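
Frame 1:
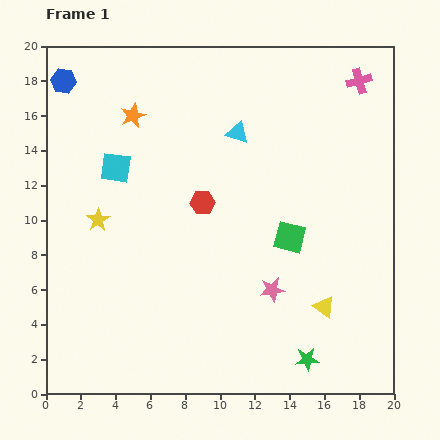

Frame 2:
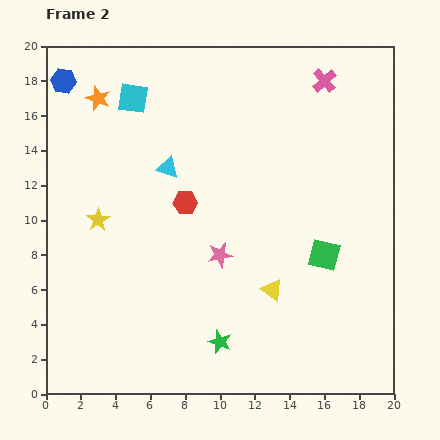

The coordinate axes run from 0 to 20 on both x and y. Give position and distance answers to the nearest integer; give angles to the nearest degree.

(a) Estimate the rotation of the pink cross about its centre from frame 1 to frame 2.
25° counter-clockwise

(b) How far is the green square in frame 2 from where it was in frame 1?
2

The green square moved from (14, 9) to (16, 8), a distance of √(2² + 1²) ≈ 2.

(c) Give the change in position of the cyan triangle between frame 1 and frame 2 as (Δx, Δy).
(-4, -2)

The cyan triangle was at (11, 15) in frame 1 and (7, 13) in frame 2.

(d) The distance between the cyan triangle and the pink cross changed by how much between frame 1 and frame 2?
+2

Distance in frame 1: 8. Distance in frame 2: 10.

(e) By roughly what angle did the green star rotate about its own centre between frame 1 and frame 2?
25° clockwise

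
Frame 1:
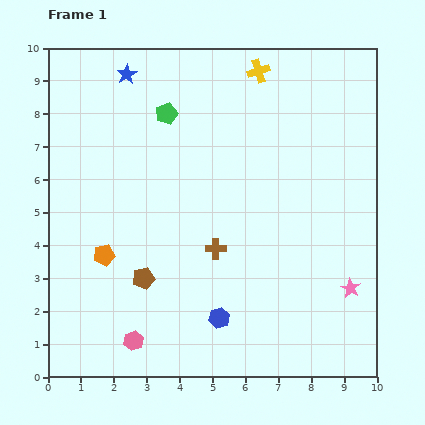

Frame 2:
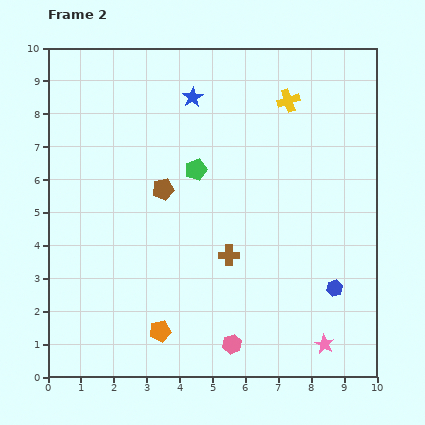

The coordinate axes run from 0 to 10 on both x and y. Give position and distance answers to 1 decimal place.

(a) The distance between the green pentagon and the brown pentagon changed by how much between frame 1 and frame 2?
-3.8

Distance in frame 1: 5.0. Distance in frame 2: 1.2.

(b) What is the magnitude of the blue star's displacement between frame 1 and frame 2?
2.1

The blue star moved from (2.4, 9.2) to (4.4, 8.5), a distance of √(2.0² + 0.7²) ≈ 2.1.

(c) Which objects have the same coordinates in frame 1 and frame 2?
none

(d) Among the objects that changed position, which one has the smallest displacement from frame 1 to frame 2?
the brown cross

(moved 0.4)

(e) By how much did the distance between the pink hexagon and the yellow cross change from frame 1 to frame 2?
-1.4

Distance in frame 1: 9.0. Distance in frame 2: 7.6.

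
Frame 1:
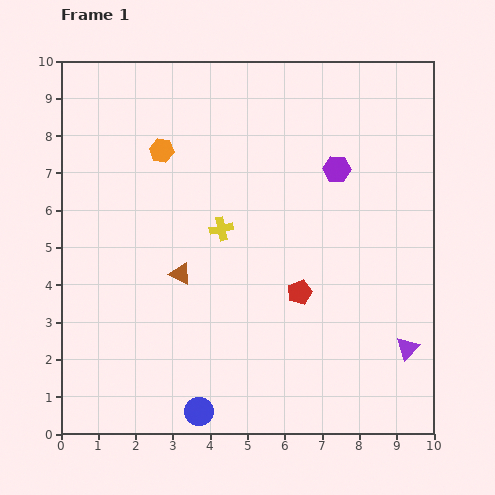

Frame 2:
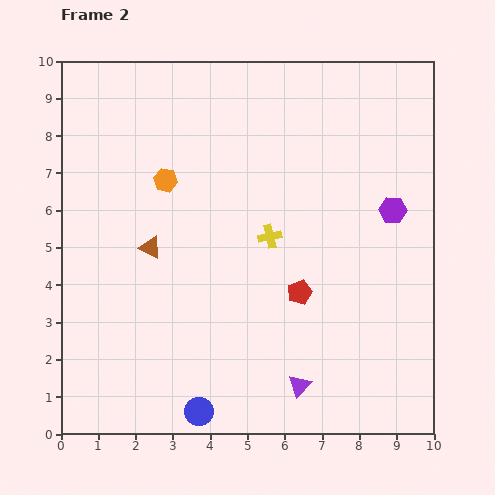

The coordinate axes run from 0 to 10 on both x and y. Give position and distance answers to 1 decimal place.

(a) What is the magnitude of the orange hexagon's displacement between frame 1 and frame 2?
0.8

The orange hexagon moved from (2.7, 7.6) to (2.8, 6.8), a distance of √(0.1² + 0.8²) ≈ 0.8.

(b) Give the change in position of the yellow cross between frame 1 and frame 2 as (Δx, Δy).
(1.3, -0.2)

The yellow cross was at (4.3, 5.5) in frame 1 and (5.6, 5.3) in frame 2.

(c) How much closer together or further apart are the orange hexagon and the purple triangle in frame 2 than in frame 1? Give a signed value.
-1.9

Distance in frame 1: 8.5. Distance in frame 2: 6.6.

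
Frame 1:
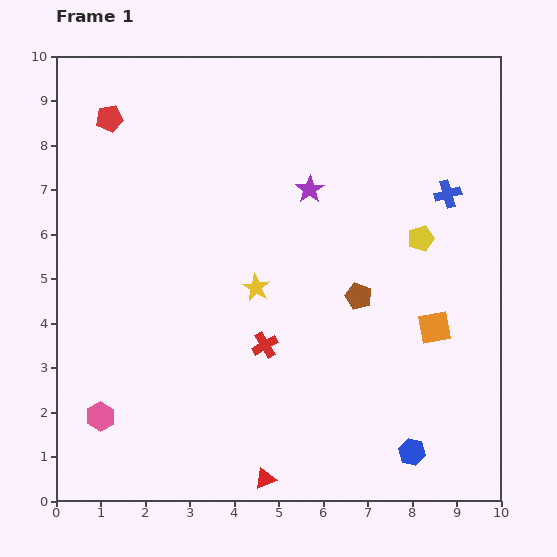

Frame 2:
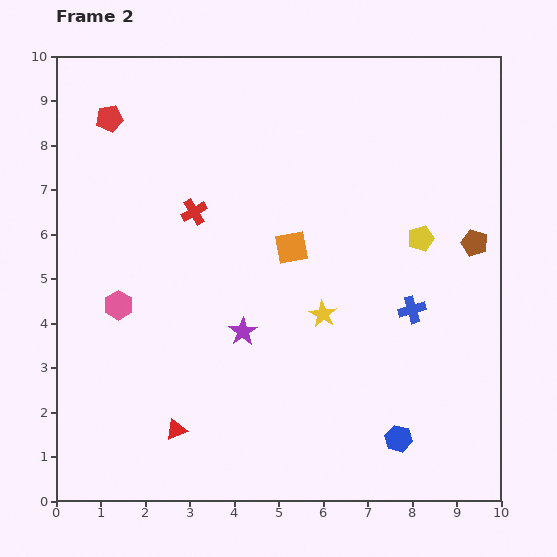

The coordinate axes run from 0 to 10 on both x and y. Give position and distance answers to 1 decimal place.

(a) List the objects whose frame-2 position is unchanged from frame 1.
the red pentagon, the yellow pentagon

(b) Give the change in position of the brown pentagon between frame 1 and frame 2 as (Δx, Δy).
(2.6, 1.2)

The brown pentagon was at (6.8, 4.6) in frame 1 and (9.4, 5.8) in frame 2.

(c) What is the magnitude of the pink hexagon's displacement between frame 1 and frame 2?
2.5

The pink hexagon moved from (1.0, 1.9) to (1.4, 4.4), a distance of √(0.4² + 2.5²) ≈ 2.5.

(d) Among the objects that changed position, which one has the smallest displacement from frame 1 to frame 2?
the blue hexagon

(moved 0.4)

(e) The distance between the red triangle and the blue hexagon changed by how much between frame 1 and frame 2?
+1.6

Distance in frame 1: 3.4. Distance in frame 2: 5.0.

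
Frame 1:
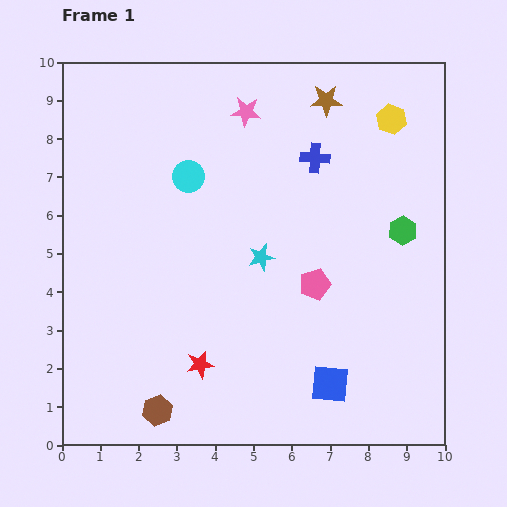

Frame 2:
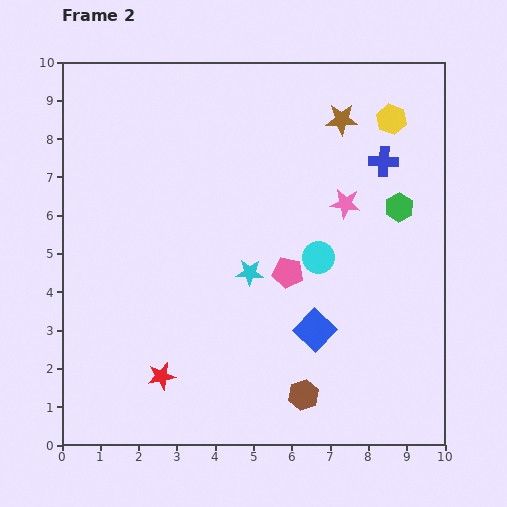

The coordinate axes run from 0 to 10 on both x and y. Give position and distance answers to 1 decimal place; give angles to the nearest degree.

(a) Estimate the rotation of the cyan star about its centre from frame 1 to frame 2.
17° clockwise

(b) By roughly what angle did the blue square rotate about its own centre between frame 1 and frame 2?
38° clockwise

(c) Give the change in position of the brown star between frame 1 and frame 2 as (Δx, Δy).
(0.4, -0.5)

The brown star was at (6.9, 9.0) in frame 1 and (7.3, 8.5) in frame 2.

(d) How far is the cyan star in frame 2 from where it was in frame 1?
0.5

The cyan star moved from (5.2, 4.9) to (4.9, 4.5), a distance of √(0.3² + 0.4²) ≈ 0.5.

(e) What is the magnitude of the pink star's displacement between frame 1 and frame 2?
3.5

The pink star moved from (4.8, 8.7) to (7.4, 6.3), a distance of √(2.6² + 2.4²) ≈ 3.5.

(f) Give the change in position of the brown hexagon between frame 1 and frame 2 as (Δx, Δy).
(3.8, 0.4)

The brown hexagon was at (2.5, 0.9) in frame 1 and (6.3, 1.3) in frame 2.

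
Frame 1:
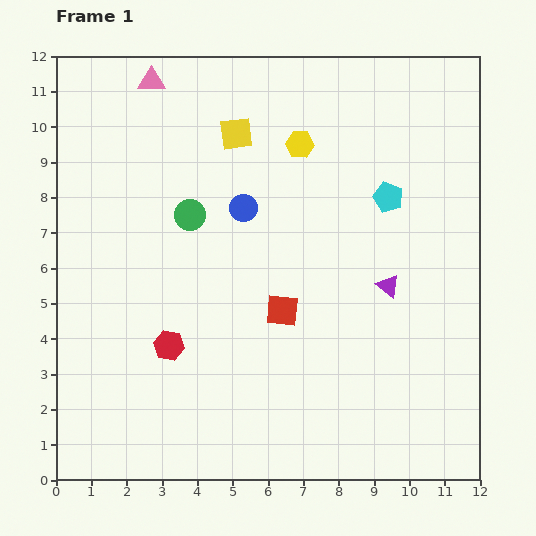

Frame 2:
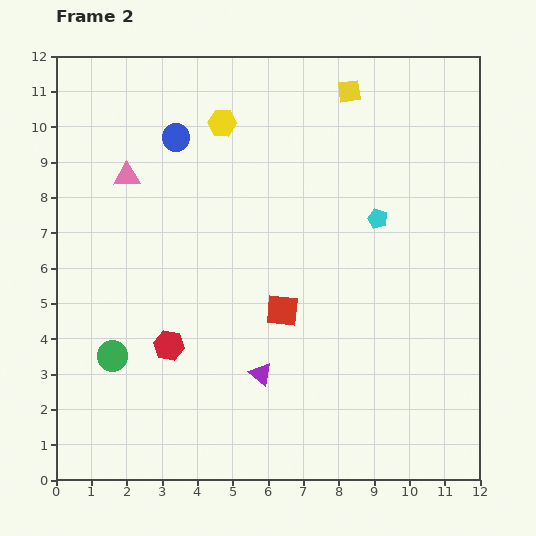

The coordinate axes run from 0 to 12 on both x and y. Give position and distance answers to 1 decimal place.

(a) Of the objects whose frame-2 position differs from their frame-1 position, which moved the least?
the cyan pentagon

(moved 0.7)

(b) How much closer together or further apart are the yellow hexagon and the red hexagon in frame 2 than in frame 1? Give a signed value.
-0.3

Distance in frame 1: 6.8. Distance in frame 2: 6.5.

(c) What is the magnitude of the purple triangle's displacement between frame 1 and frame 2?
4.4

The purple triangle moved from (9.4, 5.5) to (5.8, 3.0), a distance of √(3.6² + 2.5²) ≈ 4.4.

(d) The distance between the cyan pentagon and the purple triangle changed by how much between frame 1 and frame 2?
+3.0

Distance in frame 1: 2.5. Distance in frame 2: 5.5.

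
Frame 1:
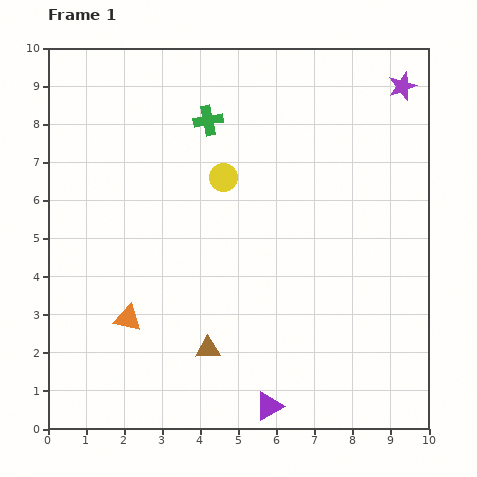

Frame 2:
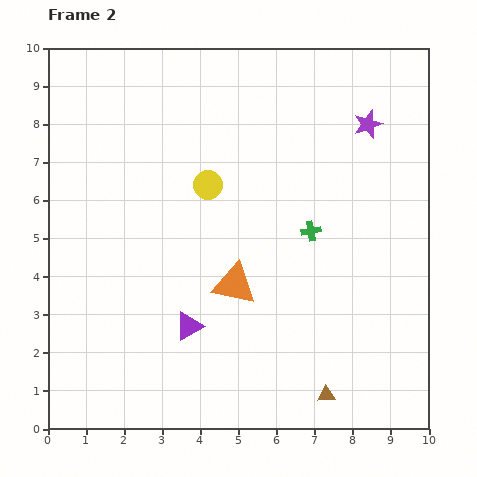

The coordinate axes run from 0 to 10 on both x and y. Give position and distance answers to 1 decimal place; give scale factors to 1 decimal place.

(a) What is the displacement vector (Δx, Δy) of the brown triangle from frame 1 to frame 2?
(3.1, -1.2)

The brown triangle was at (4.2, 2.1) in frame 1 and (7.3, 0.9) in frame 2.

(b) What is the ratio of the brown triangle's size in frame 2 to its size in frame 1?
0.7×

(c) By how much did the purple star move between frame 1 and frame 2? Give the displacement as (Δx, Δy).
(-0.9, -1.0)

The purple star was at (9.3, 9.0) in frame 1 and (8.4, 8.0) in frame 2.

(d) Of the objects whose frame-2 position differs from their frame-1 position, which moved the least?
the yellow circle

(moved 0.4)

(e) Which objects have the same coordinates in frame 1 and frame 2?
none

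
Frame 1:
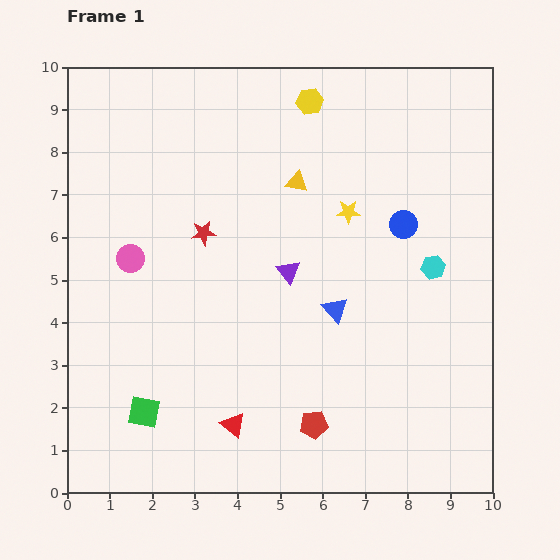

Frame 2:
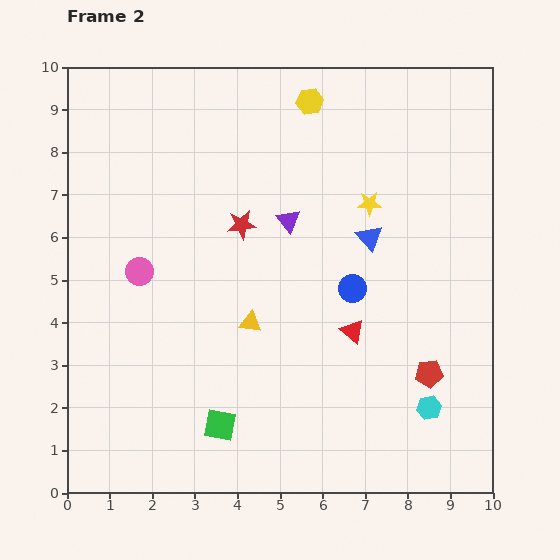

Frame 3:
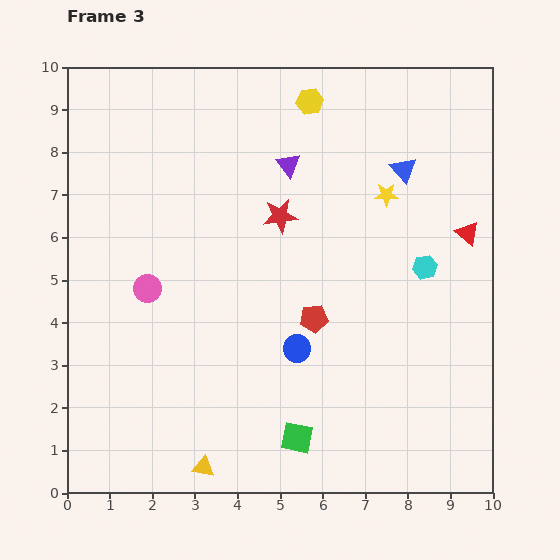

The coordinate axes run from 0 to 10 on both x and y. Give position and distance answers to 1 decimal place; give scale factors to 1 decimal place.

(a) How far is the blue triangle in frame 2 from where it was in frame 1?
1.9

The blue triangle moved from (6.3, 4.3) to (7.1, 6.0), a distance of √(0.8² + 1.7²) ≈ 1.9.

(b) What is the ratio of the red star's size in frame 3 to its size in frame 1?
1.4×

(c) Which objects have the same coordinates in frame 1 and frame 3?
the yellow hexagon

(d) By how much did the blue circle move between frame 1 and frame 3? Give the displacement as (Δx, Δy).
(-2.5, -2.9)

The blue circle was at (7.9, 6.3) in frame 1 and (5.4, 3.4) in frame 3.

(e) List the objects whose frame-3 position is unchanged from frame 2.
the yellow hexagon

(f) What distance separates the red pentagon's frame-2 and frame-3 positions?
3.0

The red pentagon moved from (8.5, 2.8) to (5.8, 4.1), a distance of √(2.7² + 1.3²) ≈ 3.0.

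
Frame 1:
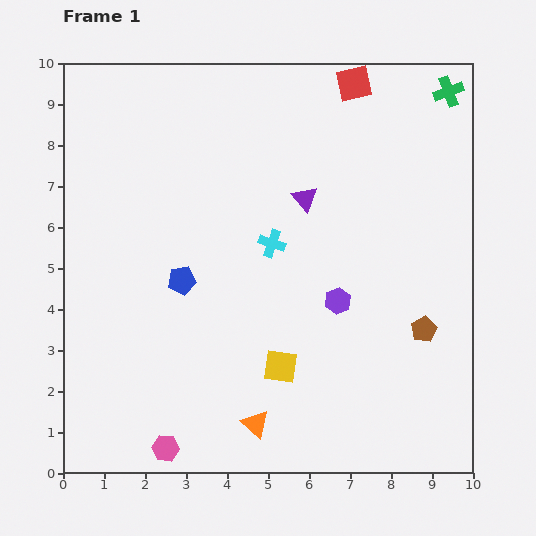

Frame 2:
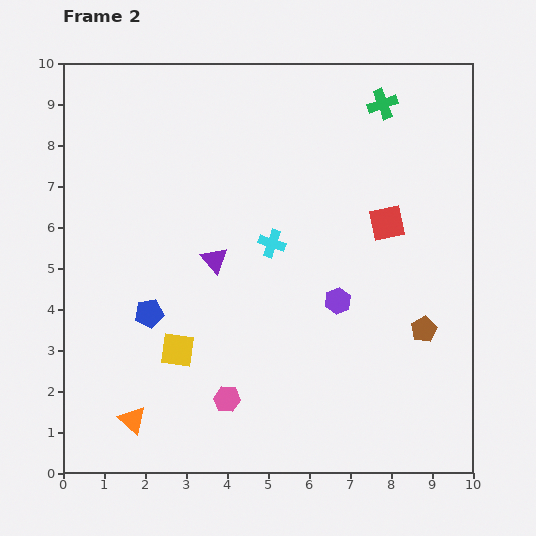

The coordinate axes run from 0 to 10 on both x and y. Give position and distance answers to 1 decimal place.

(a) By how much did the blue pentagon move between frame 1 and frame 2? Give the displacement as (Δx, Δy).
(-0.8, -0.8)

The blue pentagon was at (2.9, 4.7) in frame 1 and (2.1, 3.9) in frame 2.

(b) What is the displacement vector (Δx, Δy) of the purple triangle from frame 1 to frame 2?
(-2.2, -1.5)

The purple triangle was at (5.9, 6.7) in frame 1 and (3.7, 5.2) in frame 2.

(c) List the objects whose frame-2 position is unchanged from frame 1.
the purple hexagon, the brown pentagon, the cyan cross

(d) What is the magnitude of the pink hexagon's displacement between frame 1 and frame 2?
1.9

The pink hexagon moved from (2.5, 0.6) to (4.0, 1.8), a distance of √(1.5² + 1.2²) ≈ 1.9.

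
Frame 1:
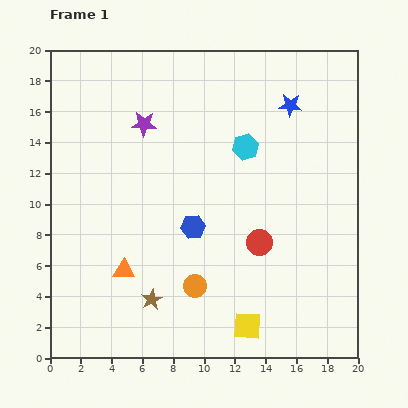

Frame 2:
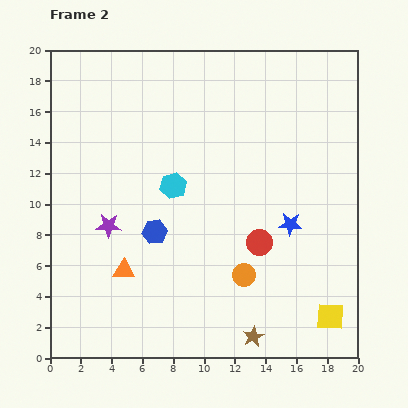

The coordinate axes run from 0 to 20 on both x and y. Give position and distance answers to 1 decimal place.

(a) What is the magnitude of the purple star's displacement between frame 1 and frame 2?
7.0

The purple star moved from (6.1, 15.2) to (3.8, 8.6), a distance of √(2.3² + 6.6²) ≈ 7.0.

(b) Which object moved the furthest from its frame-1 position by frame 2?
the blue star

(moved 7.7; next 7.0)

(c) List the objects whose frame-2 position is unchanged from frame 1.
the red circle, the orange triangle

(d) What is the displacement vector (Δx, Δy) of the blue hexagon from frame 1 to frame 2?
(-2.5, -0.3)

The blue hexagon was at (9.3, 8.5) in frame 1 and (6.8, 8.2) in frame 2.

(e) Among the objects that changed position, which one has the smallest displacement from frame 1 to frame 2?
the blue hexagon

(moved 2.5)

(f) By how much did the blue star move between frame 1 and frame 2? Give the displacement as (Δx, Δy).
(0.0, -7.7)

The blue star was at (15.6, 16.4) in frame 1 and (15.6, 8.7) in frame 2.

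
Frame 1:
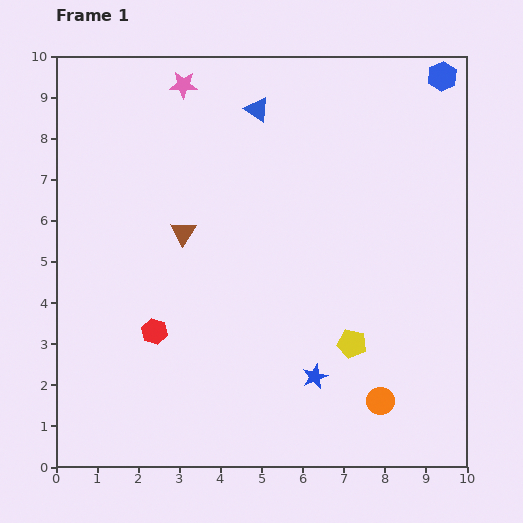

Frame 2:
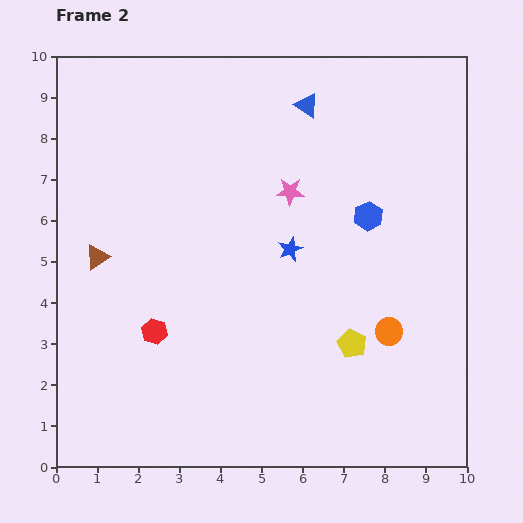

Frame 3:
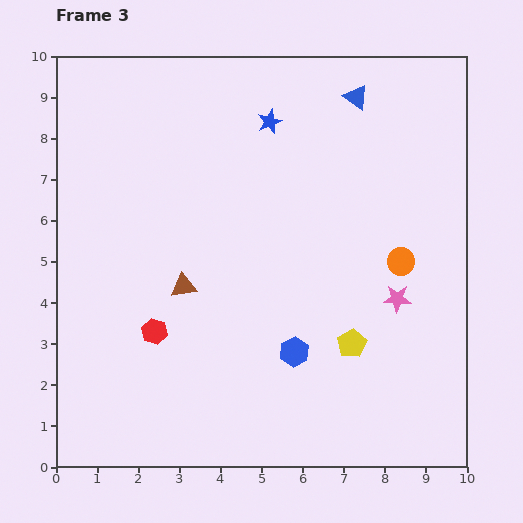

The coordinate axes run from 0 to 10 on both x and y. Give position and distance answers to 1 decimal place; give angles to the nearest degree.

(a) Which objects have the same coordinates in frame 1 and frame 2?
the red hexagon, the yellow pentagon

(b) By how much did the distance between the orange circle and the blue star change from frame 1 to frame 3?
+3.0

Distance in frame 1: 1.7. Distance in frame 3: 4.7.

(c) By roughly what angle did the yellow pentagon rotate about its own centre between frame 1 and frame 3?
30° clockwise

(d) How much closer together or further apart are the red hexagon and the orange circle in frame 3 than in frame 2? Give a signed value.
+0.5

Distance in frame 2: 5.7. Distance in frame 3: 6.2.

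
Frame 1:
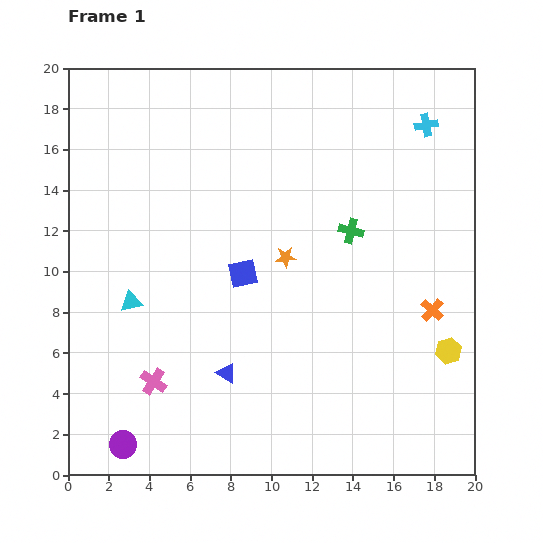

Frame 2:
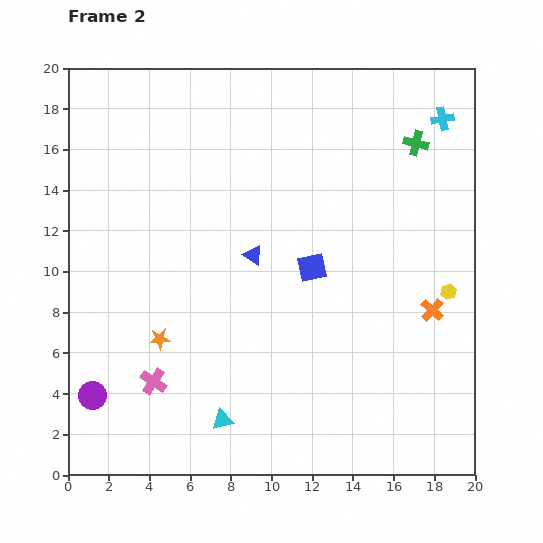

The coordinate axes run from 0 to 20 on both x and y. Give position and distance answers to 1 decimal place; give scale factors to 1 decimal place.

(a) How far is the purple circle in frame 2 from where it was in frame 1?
2.8

The purple circle moved from (2.7, 1.5) to (1.2, 3.9), a distance of √(1.5² + 2.4²) ≈ 2.8.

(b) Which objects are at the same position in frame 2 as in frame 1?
the orange cross, the pink cross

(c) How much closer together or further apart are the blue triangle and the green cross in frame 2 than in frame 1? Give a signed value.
+0.4

Distance in frame 1: 9.3. Distance in frame 2: 9.7.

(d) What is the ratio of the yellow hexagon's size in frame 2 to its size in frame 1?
0.6×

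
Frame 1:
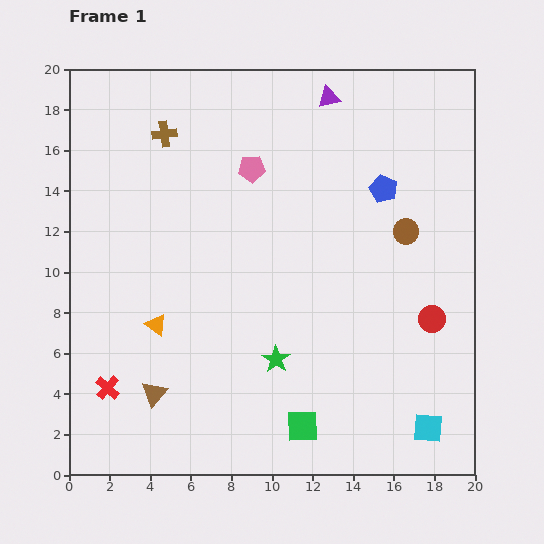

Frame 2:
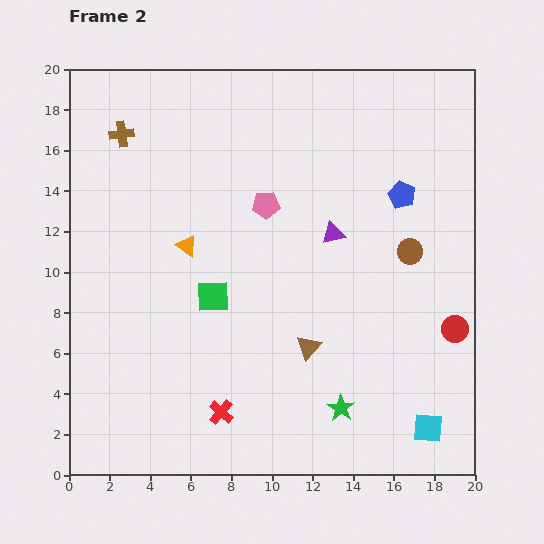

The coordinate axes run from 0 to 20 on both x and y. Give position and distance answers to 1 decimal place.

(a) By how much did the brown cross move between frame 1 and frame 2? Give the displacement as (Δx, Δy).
(-2.1, 0.0)

The brown cross was at (4.7, 16.8) in frame 1 and (2.6, 16.8) in frame 2.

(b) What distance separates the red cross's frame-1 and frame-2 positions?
5.7

The red cross moved from (1.9, 4.3) to (7.5, 3.1), a distance of √(5.6² + 1.2²) ≈ 5.7.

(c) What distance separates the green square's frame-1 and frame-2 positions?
7.8

The green square moved from (11.5, 2.4) to (7.1, 8.8), a distance of √(4.4² + 6.4²) ≈ 7.8.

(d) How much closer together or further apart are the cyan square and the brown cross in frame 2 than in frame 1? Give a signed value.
+1.4

Distance in frame 1: 19.5. Distance in frame 2: 20.9.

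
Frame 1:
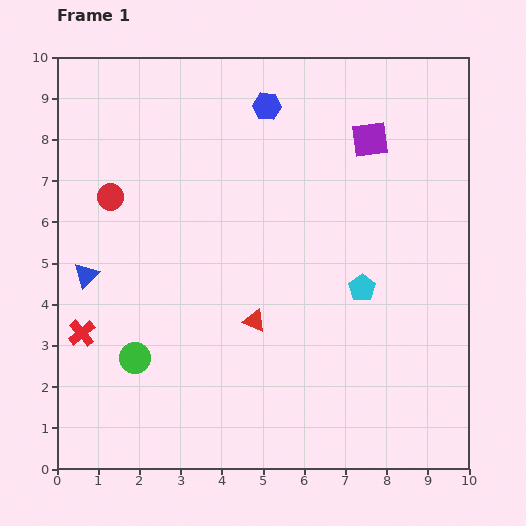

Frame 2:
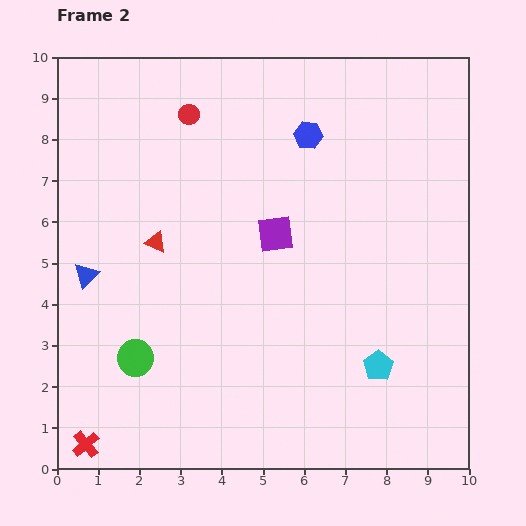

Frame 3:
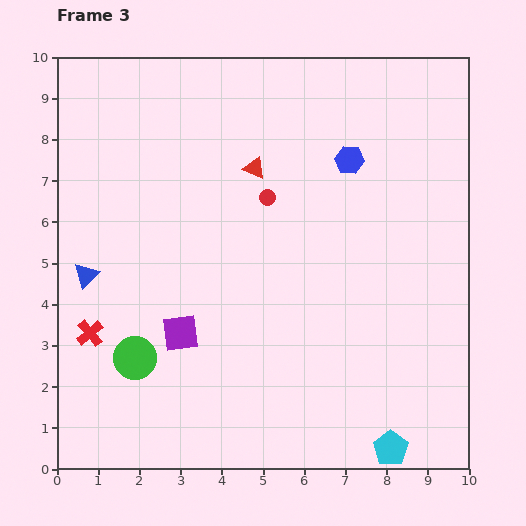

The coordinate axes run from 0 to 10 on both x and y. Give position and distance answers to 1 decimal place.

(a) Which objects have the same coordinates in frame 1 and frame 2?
the green circle, the blue triangle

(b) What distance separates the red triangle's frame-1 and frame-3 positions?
3.7

The red triangle moved from (4.8, 3.6) to (4.8, 7.3), a distance of √(0.0² + 3.7²) ≈ 3.7.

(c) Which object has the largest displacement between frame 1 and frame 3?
the purple square

(moved 6.6; next 4.0)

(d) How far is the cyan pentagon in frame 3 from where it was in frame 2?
2.0

The cyan pentagon moved from (7.8, 2.5) to (8.1, 0.5), a distance of √(0.3² + 2.0²) ≈ 2.0.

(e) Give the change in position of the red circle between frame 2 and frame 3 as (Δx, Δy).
(1.9, -2.0)

The red circle was at (3.2, 8.6) in frame 2 and (5.1, 6.6) in frame 3.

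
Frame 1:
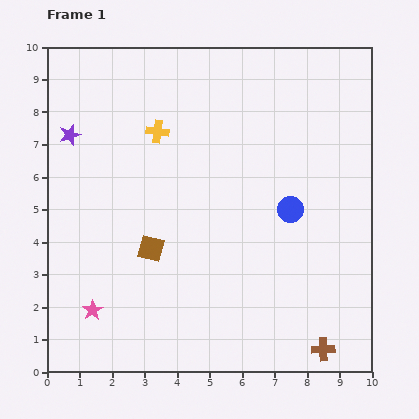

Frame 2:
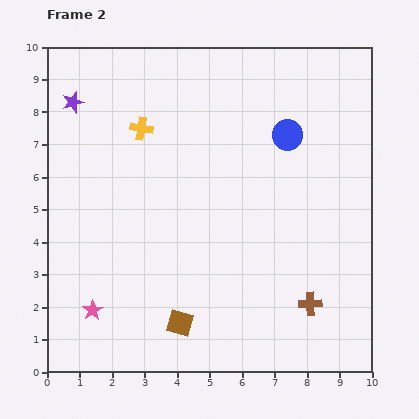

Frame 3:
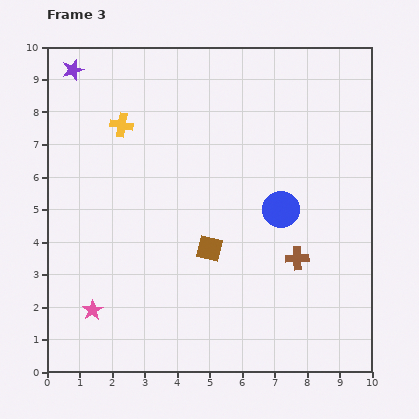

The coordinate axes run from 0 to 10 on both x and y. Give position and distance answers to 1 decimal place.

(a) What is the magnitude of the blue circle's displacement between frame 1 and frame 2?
2.3

The blue circle moved from (7.5, 5.0) to (7.4, 7.3), a distance of √(0.1² + 2.3²) ≈ 2.3.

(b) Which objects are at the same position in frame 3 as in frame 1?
the pink star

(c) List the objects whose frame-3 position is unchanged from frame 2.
the pink star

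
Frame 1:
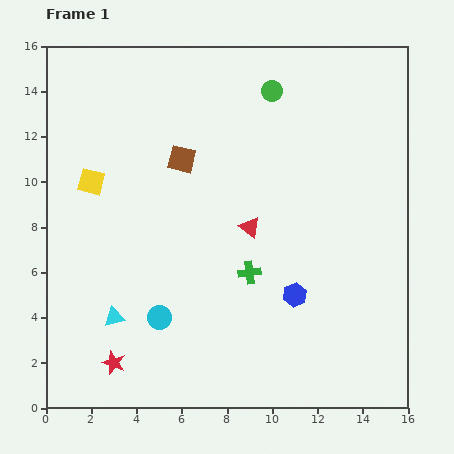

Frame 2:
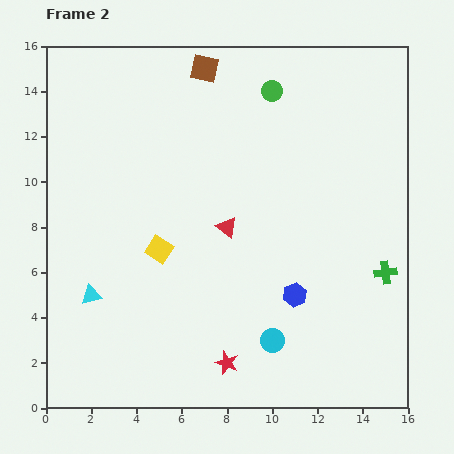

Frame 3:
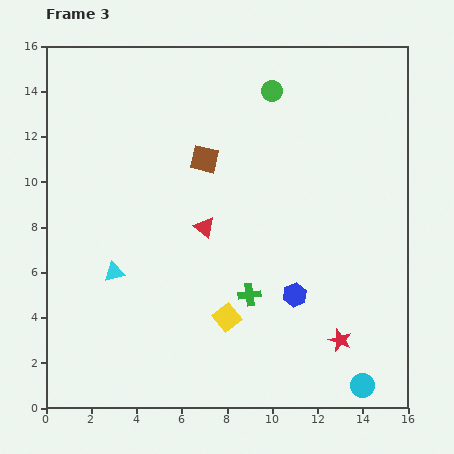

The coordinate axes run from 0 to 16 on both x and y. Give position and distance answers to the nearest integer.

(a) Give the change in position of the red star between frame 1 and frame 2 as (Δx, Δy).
(5, 0)

The red star was at (3, 2) in frame 1 and (8, 2) in frame 2.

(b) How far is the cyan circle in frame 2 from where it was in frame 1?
5

The cyan circle moved from (5, 4) to (10, 3), a distance of √(5² + 1²) ≈ 5.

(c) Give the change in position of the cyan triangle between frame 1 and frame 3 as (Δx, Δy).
(0, 2)

The cyan triangle was at (3, 4) in frame 1 and (3, 6) in frame 3.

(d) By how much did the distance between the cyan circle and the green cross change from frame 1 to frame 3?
+2

Distance in frame 1: 4. Distance in frame 3: 6.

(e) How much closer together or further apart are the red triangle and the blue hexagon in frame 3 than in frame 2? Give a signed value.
+1

Distance in frame 2: 4. Distance in frame 3: 5.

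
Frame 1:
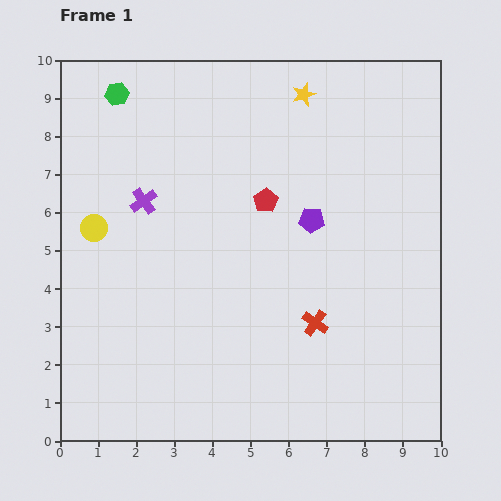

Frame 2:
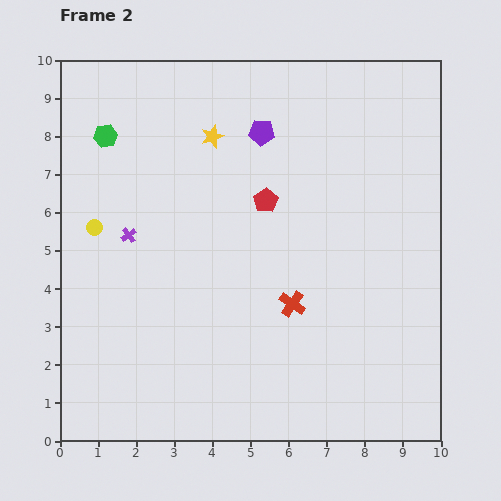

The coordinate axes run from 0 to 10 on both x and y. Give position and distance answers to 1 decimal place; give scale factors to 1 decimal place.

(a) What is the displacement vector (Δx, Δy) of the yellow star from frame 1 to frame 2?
(-2.4, -1.1)

The yellow star was at (6.4, 9.1) in frame 1 and (4.0, 8.0) in frame 2.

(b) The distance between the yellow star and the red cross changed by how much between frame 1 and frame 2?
-1.1

Distance in frame 1: 6.0. Distance in frame 2: 4.9.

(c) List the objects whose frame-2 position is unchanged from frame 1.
the red pentagon, the yellow circle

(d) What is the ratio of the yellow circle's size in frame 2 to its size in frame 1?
0.6×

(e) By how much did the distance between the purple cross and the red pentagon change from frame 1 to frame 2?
+0.5

Distance in frame 1: 3.2. Distance in frame 2: 3.7.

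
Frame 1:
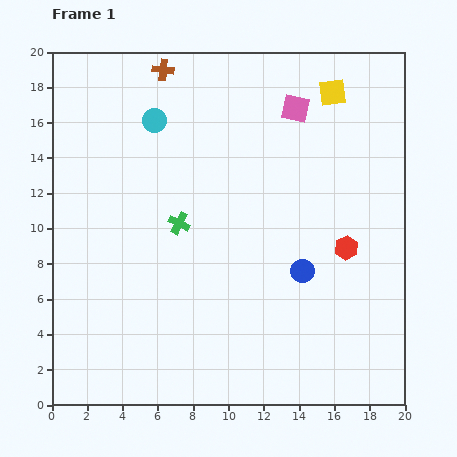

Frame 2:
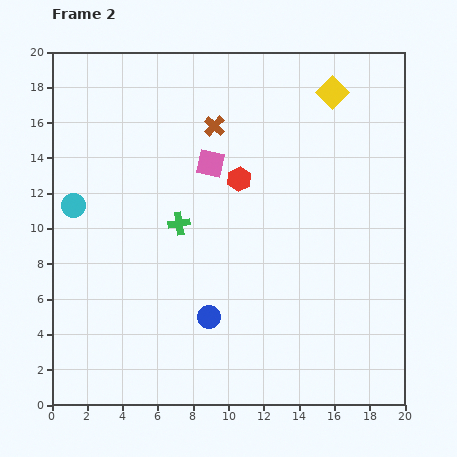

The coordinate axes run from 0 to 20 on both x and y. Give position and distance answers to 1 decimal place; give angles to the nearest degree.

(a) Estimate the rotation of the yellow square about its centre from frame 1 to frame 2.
39° counter-clockwise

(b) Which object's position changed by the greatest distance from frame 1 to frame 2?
the red hexagon

(moved 7.2; next 6.6)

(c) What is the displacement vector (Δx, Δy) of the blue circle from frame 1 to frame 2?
(-5.3, -2.6)

The blue circle was at (14.2, 7.6) in frame 1 and (8.9, 5.0) in frame 2.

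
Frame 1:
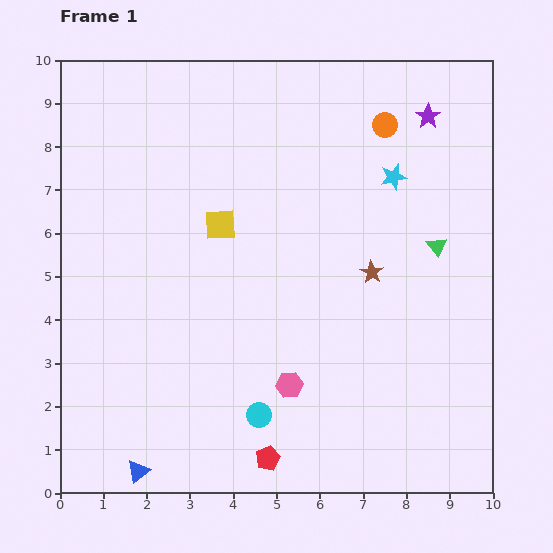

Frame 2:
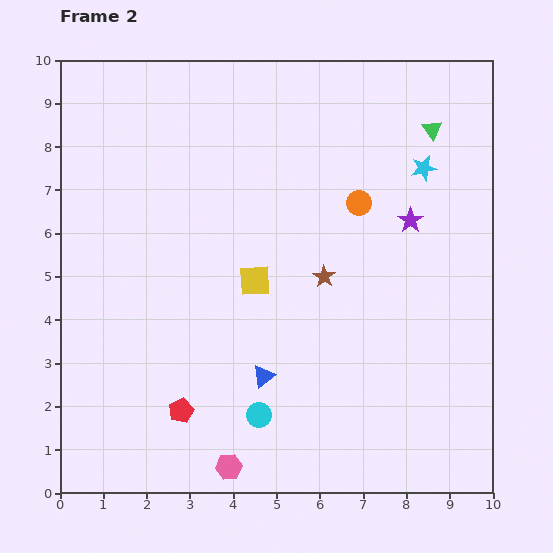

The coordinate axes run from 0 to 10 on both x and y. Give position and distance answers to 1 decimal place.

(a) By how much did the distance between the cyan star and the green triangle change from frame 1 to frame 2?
-1.0

Distance in frame 1: 1.9. Distance in frame 2: 0.9.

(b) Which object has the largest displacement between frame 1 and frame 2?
the blue triangle

(moved 3.6; next 2.7)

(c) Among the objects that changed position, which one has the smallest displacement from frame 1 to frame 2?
the cyan star

(moved 0.7)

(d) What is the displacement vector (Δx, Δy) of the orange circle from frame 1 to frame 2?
(-0.6, -1.8)

The orange circle was at (7.5, 8.5) in frame 1 and (6.9, 6.7) in frame 2.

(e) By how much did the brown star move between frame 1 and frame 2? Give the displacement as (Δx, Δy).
(-1.1, -0.1)

The brown star was at (7.2, 5.1) in frame 1 and (6.1, 5.0) in frame 2.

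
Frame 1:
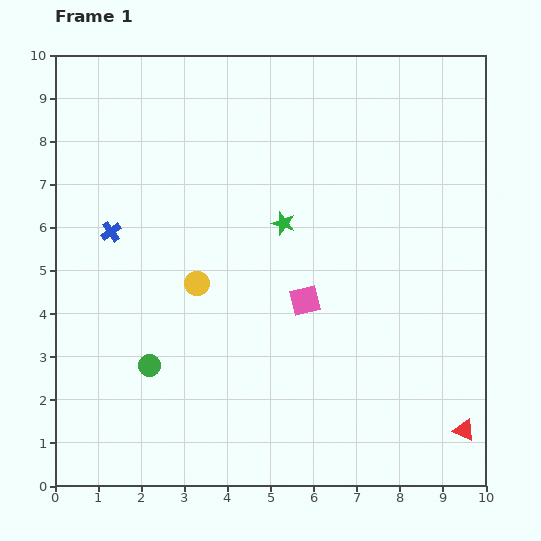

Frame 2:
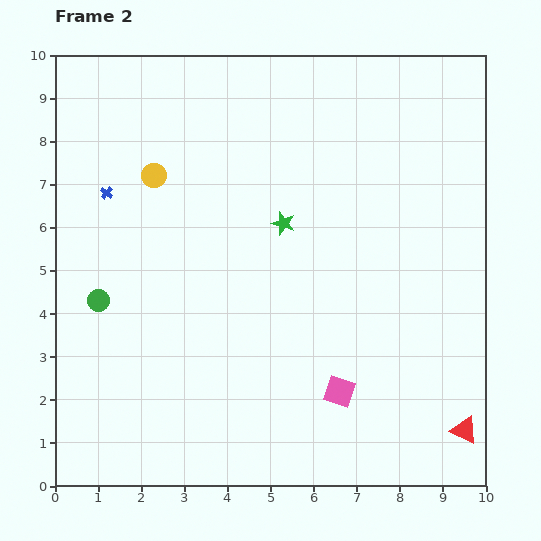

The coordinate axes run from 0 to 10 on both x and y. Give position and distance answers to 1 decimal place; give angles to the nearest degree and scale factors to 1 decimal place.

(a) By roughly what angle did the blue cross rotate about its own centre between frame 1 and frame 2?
15° counter-clockwise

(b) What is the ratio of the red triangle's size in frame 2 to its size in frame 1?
1.3×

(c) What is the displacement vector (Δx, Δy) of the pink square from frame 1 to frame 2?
(0.8, -2.1)

The pink square was at (5.8, 4.3) in frame 1 and (6.6, 2.2) in frame 2.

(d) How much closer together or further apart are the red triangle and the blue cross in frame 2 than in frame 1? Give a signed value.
+0.6

Distance in frame 1: 9.4. Distance in frame 2: 10.0.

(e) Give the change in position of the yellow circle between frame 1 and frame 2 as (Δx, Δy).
(-1.0, 2.5)

The yellow circle was at (3.3, 4.7) in frame 1 and (2.3, 7.2) in frame 2.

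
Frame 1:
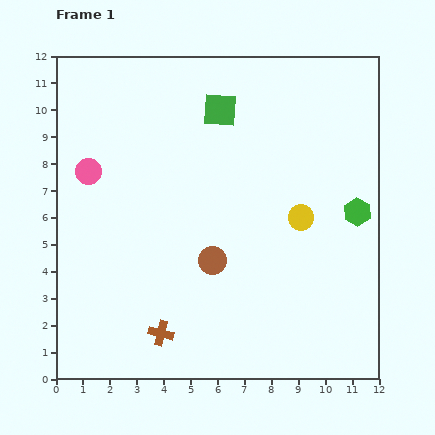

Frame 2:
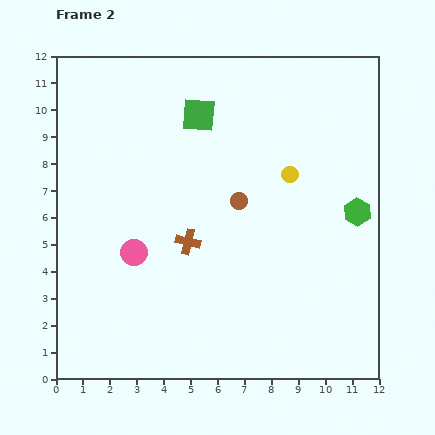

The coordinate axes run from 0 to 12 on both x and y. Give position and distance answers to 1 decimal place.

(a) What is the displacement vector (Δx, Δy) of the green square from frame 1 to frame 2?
(-0.8, -0.2)

The green square was at (6.1, 10.0) in frame 1 and (5.3, 9.8) in frame 2.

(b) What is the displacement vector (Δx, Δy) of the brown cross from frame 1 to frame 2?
(1.0, 3.4)

The brown cross was at (3.9, 1.7) in frame 1 and (4.9, 5.1) in frame 2.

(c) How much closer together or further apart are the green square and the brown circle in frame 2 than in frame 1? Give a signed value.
-2.1

Distance in frame 1: 5.6. Distance in frame 2: 3.5.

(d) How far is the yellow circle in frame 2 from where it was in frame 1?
1.6

The yellow circle moved from (9.1, 6.0) to (8.7, 7.6), a distance of √(0.4² + 1.6²) ≈ 1.6.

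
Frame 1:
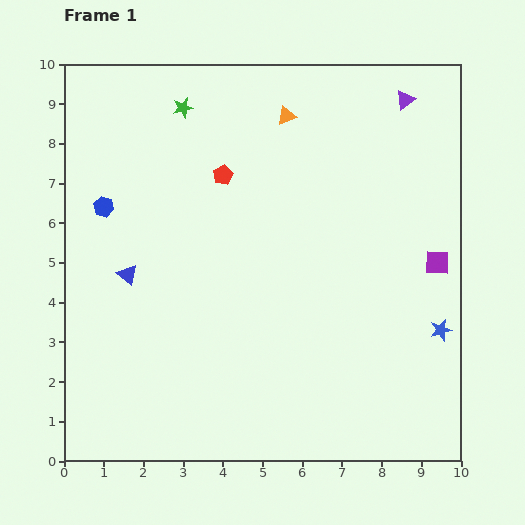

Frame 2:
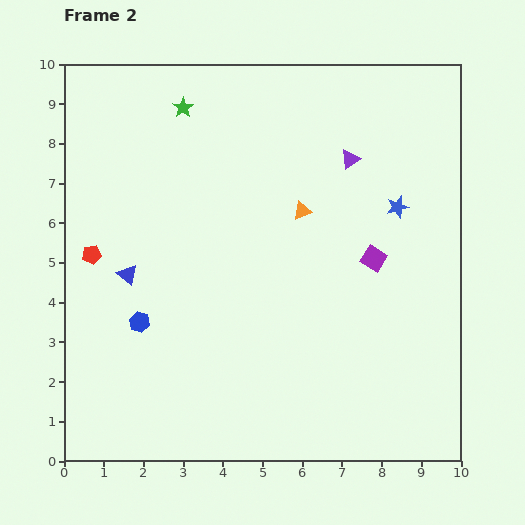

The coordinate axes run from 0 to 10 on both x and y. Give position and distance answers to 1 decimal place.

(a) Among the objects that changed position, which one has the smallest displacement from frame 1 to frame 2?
the purple square

(moved 1.6)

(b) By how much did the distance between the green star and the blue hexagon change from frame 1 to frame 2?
+2.3

Distance in frame 1: 3.2. Distance in frame 2: 5.5.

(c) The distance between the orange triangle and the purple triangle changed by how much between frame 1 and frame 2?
-1.2

Distance in frame 1: 3.0. Distance in frame 2: 1.8.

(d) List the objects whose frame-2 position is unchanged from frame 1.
the green star, the blue triangle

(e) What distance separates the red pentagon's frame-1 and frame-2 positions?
3.9

The red pentagon moved from (4.0, 7.2) to (0.7, 5.2), a distance of √(3.3² + 2.0²) ≈ 3.9.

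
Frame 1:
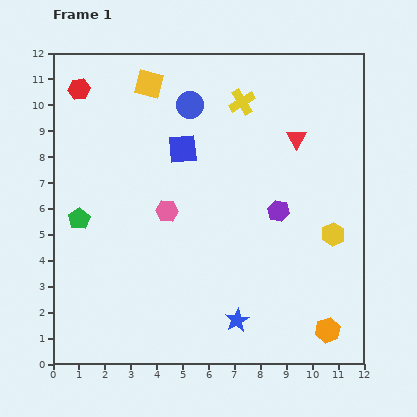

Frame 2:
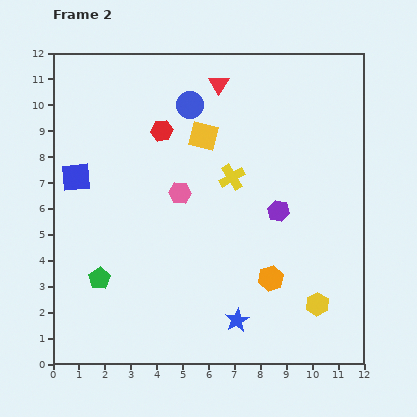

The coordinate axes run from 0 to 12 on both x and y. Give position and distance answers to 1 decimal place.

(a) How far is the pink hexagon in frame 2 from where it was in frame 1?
0.9

The pink hexagon moved from (4.4, 5.9) to (4.9, 6.6), a distance of √(0.5² + 0.7²) ≈ 0.9.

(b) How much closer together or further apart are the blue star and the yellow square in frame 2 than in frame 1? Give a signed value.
-2.5

Distance in frame 1: 9.7. Distance in frame 2: 7.2.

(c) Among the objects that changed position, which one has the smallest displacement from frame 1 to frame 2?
the pink hexagon

(moved 0.9)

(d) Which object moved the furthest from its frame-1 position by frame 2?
the blue square

(moved 4.2; next 3.7)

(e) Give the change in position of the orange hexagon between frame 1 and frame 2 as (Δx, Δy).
(-2.2, 2.0)

The orange hexagon was at (10.6, 1.3) in frame 1 and (8.4, 3.3) in frame 2.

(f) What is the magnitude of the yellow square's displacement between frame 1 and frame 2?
2.9

The yellow square moved from (3.7, 10.8) to (5.8, 8.8), a distance of √(2.1² + 2.0²) ≈ 2.9.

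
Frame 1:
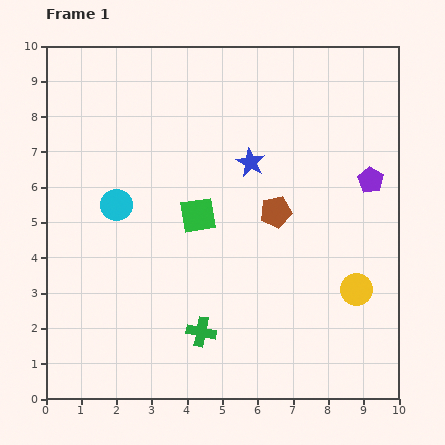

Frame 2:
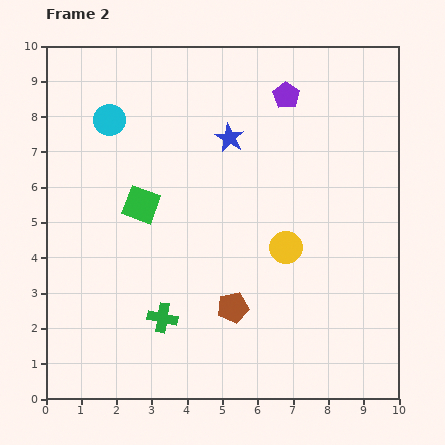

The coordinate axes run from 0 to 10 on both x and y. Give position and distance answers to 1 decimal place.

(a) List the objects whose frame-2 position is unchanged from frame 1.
none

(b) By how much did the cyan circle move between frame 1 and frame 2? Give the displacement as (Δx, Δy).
(-0.2, 2.4)

The cyan circle was at (2.0, 5.5) in frame 1 and (1.8, 7.9) in frame 2.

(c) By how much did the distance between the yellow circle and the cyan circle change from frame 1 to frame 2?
-1.0

Distance in frame 1: 7.2. Distance in frame 2: 6.2.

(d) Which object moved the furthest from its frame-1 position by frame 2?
the purple pentagon

(moved 3.4; next 3.0)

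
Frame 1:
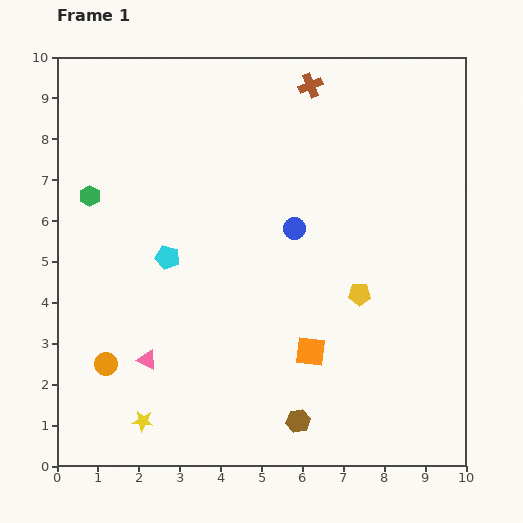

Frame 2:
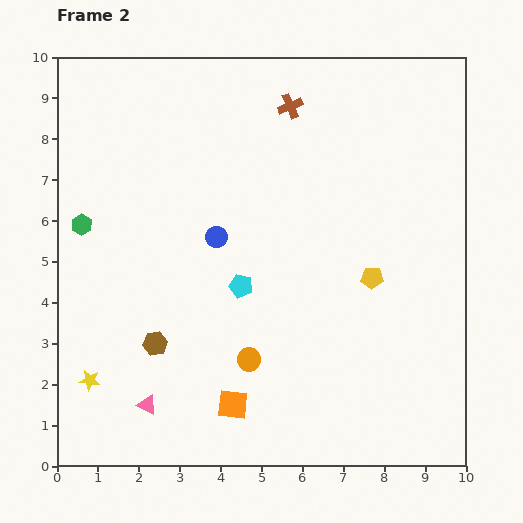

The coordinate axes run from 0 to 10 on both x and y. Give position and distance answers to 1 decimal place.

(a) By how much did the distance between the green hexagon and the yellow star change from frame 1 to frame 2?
-1.9

Distance in frame 1: 5.7. Distance in frame 2: 3.8.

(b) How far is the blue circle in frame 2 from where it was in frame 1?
1.9

The blue circle moved from (5.8, 5.8) to (3.9, 5.6), a distance of √(1.9² + 0.2²) ≈ 1.9.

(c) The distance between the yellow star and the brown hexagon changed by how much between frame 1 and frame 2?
-2.0

Distance in frame 1: 3.8. Distance in frame 2: 1.8.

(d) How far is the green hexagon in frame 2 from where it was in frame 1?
0.7

The green hexagon moved from (0.8, 6.6) to (0.6, 5.9), a distance of √(0.2² + 0.7²) ≈ 0.7.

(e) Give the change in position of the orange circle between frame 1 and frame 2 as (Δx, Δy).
(3.5, 0.1)

The orange circle was at (1.2, 2.5) in frame 1 and (4.7, 2.6) in frame 2.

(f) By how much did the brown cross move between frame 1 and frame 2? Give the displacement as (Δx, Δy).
(-0.5, -0.5)

The brown cross was at (6.2, 9.3) in frame 1 and (5.7, 8.8) in frame 2.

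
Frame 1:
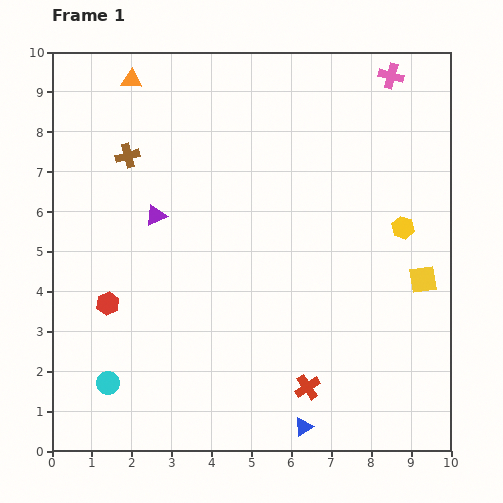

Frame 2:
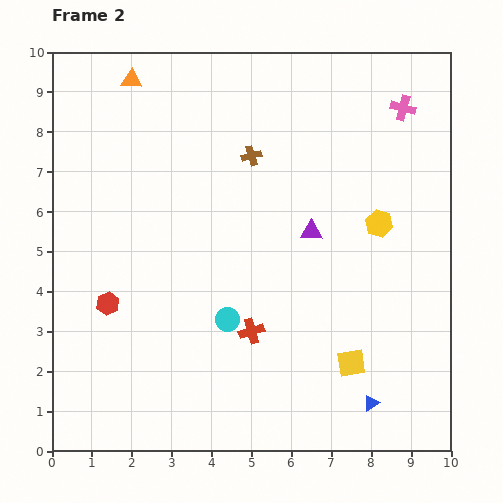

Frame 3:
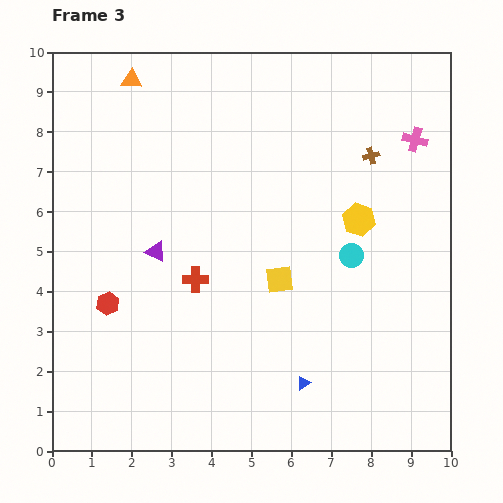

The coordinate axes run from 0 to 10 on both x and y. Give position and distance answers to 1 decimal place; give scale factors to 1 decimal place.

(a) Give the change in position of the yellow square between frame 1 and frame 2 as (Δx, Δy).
(-1.8, -2.1)

The yellow square was at (9.3, 4.3) in frame 1 and (7.5, 2.2) in frame 2.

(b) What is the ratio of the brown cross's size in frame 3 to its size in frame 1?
0.7×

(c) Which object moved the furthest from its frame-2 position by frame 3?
the purple triangle

(moved 3.9; next 3.5)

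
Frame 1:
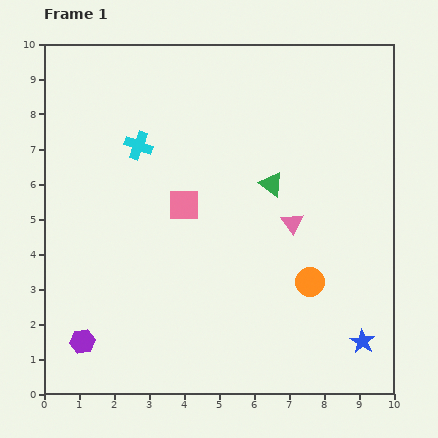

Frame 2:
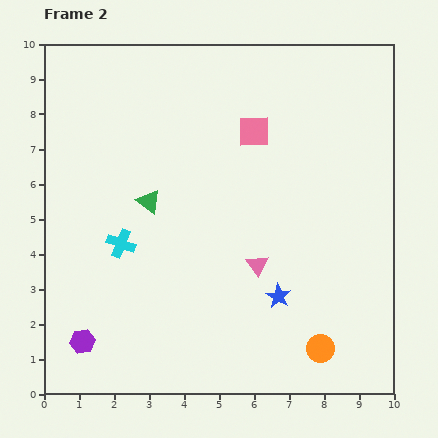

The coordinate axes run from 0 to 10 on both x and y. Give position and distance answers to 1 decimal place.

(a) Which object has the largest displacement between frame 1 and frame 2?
the green triangle

(moved 3.5; next 2.9)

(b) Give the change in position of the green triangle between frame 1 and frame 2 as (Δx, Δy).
(-3.5, -0.5)

The green triangle was at (6.5, 6.0) in frame 1 and (3.0, 5.5) in frame 2.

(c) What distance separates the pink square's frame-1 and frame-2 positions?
2.9

The pink square moved from (4.0, 5.4) to (6.0, 7.5), a distance of √(2.0² + 2.1²) ≈ 2.9.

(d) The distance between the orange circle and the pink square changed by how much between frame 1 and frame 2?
+2.3

Distance in frame 1: 4.2. Distance in frame 2: 6.5.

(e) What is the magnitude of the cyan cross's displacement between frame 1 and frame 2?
2.8

The cyan cross moved from (2.7, 7.1) to (2.2, 4.3), a distance of √(0.5² + 2.8²) ≈ 2.8.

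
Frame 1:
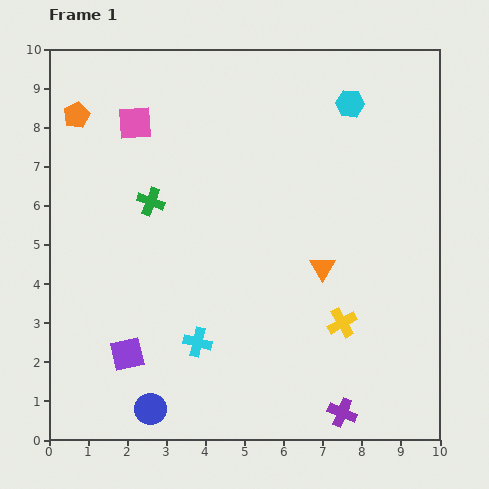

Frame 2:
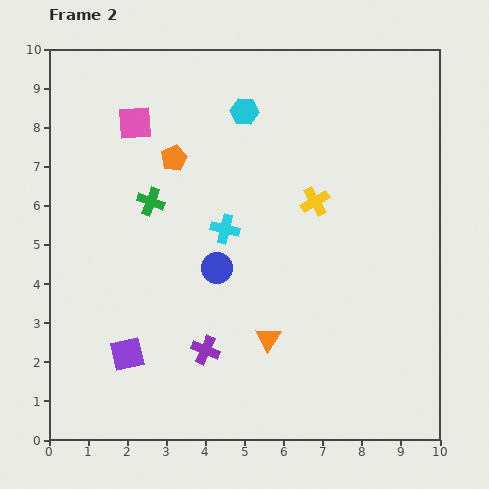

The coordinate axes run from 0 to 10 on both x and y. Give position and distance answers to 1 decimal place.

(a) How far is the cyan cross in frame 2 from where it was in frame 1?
3.0

The cyan cross moved from (3.8, 2.5) to (4.5, 5.4), a distance of √(0.7² + 2.9²) ≈ 3.0.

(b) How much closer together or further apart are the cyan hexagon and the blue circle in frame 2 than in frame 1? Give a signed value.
-5.2

Distance in frame 1: 9.3. Distance in frame 2: 4.1.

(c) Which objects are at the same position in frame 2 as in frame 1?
the purple square, the green cross, the pink square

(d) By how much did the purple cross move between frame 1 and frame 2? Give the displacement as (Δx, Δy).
(-3.5, 1.6)

The purple cross was at (7.5, 0.7) in frame 1 and (4.0, 2.3) in frame 2.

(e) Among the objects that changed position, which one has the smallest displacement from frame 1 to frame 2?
the orange triangle

(moved 2.3)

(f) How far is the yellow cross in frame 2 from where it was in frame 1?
3.2

The yellow cross moved from (7.5, 3.0) to (6.8, 6.1), a distance of √(0.7² + 3.1²) ≈ 3.2.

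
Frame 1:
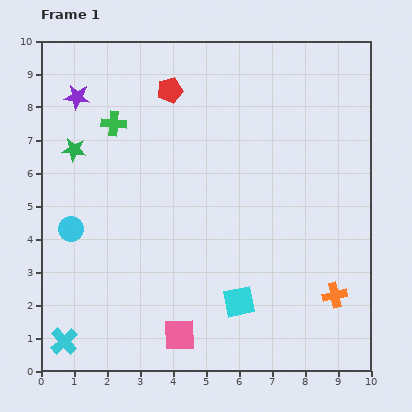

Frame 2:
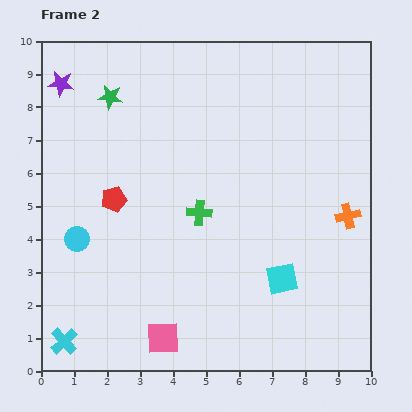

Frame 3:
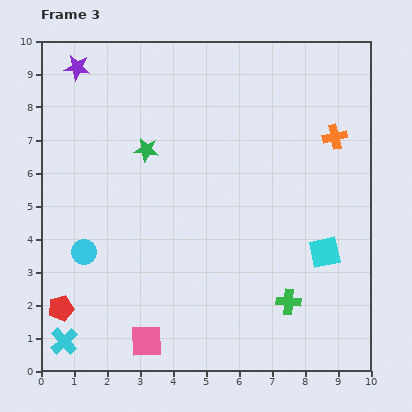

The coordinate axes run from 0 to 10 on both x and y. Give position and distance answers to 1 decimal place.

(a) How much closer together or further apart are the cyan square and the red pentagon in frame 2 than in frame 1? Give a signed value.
-1.1

Distance in frame 1: 6.7. Distance in frame 2: 5.6.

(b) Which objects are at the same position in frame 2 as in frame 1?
the cyan cross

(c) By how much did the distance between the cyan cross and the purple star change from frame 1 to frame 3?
+0.9

Distance in frame 1: 7.4. Distance in frame 3: 8.3.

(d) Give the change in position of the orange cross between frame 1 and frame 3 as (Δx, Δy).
(0.0, 4.8)

The orange cross was at (8.9, 2.3) in frame 1 and (8.9, 7.1) in frame 3.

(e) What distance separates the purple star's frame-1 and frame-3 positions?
0.9

The purple star moved from (1.1, 8.3) to (1.1, 9.2), a distance of √(0.0² + 0.9²) ≈ 0.9.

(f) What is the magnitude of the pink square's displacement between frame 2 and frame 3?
0.5

The pink square moved from (3.7, 1.0) to (3.2, 0.9), a distance of √(0.5² + 0.1²) ≈ 0.5.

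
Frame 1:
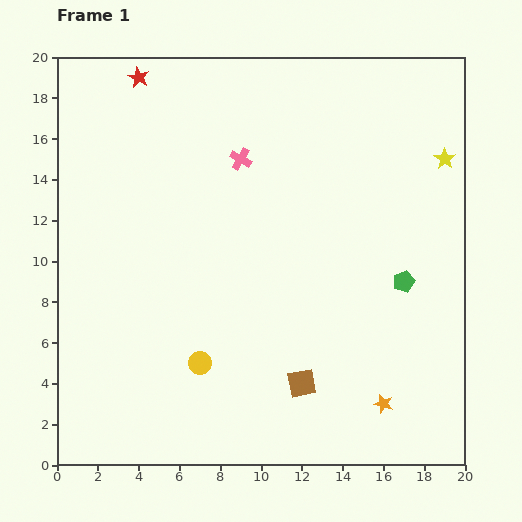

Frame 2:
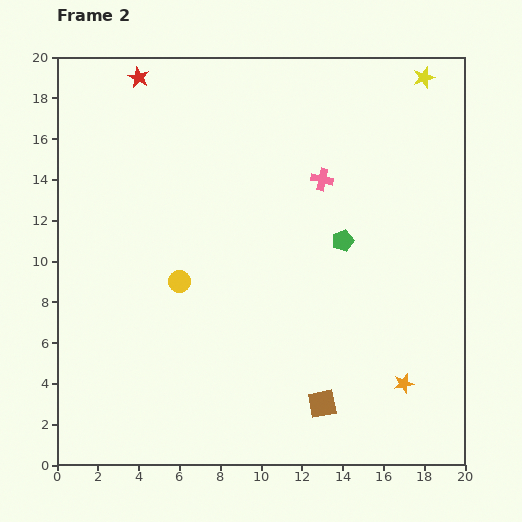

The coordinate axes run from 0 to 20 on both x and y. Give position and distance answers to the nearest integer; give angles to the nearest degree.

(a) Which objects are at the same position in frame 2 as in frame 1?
the red star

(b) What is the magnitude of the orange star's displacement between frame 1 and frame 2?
1

The orange star moved from (16, 3) to (17, 4), a distance of √(1² + 1²) ≈ 1.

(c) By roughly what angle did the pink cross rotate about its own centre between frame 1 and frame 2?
18° counter-clockwise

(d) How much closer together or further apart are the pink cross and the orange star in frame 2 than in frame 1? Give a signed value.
-3

Distance in frame 1: 14. Distance in frame 2: 11.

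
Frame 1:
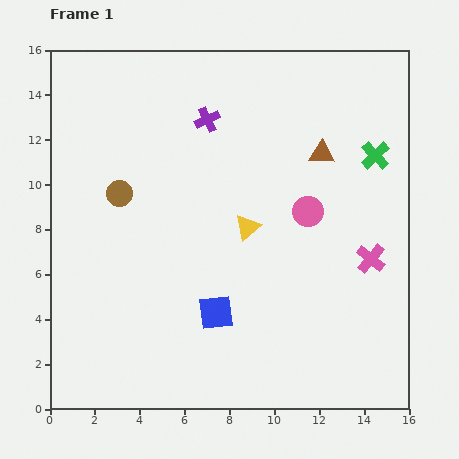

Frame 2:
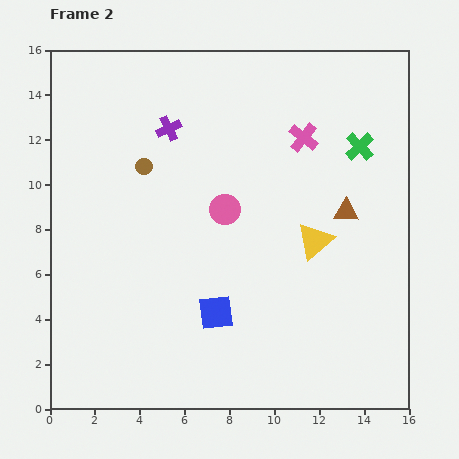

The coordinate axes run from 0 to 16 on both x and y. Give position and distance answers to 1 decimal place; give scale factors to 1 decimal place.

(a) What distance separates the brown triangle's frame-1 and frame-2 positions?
2.8

The brown triangle moved from (12.1, 11.4) to (13.2, 8.8), a distance of √(1.1² + 2.6²) ≈ 2.8.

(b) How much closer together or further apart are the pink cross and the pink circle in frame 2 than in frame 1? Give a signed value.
+1.2

Distance in frame 1: 3.5. Distance in frame 2: 4.7.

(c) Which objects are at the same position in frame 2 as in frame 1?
the blue square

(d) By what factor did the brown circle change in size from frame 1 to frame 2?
0.6×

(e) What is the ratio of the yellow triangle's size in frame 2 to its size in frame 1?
1.5×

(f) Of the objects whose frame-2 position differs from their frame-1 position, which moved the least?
the green cross

(moved 0.8)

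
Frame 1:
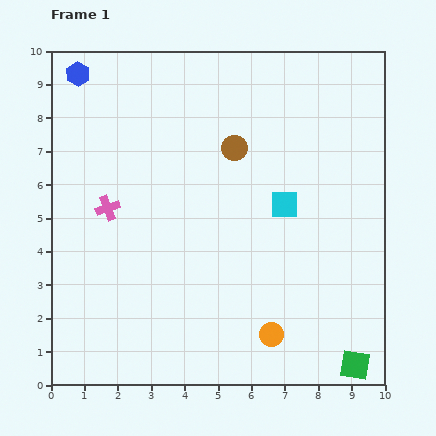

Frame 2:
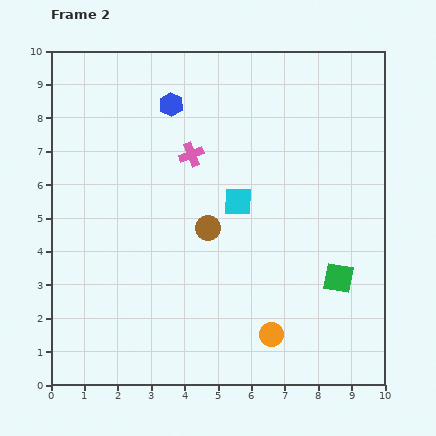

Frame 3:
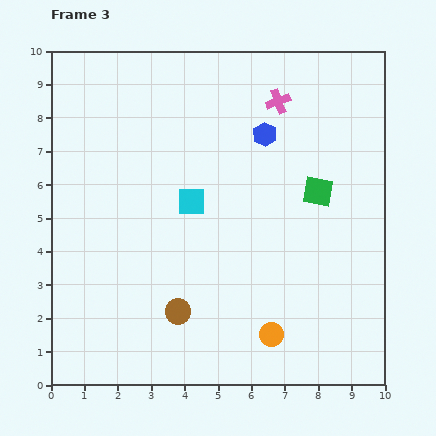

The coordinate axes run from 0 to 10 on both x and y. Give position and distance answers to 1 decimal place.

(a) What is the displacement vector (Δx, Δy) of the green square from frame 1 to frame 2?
(-0.5, 2.6)

The green square was at (9.1, 0.6) in frame 1 and (8.6, 3.2) in frame 2.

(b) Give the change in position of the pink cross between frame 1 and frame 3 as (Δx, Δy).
(5.1, 3.2)

The pink cross was at (1.7, 5.3) in frame 1 and (6.8, 8.5) in frame 3.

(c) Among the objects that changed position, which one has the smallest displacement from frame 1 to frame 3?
the cyan square

(moved 2.8)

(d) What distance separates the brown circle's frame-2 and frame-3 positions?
2.7

The brown circle moved from (4.7, 4.7) to (3.8, 2.2), a distance of √(0.9² + 2.5²) ≈ 2.7.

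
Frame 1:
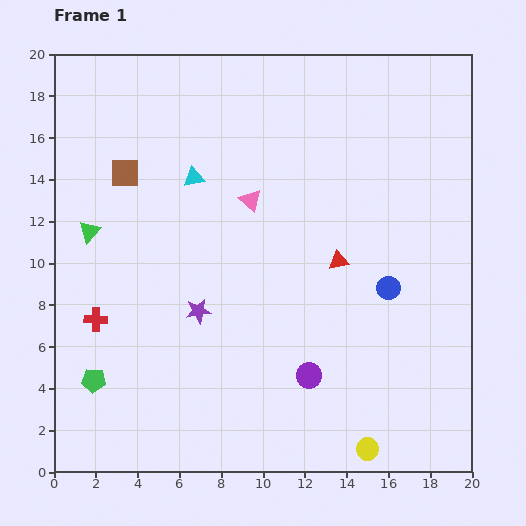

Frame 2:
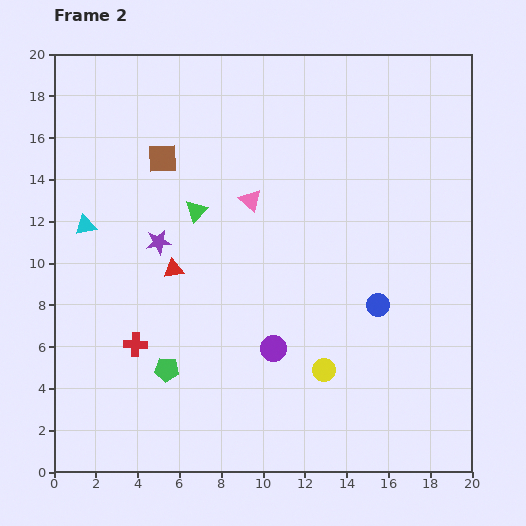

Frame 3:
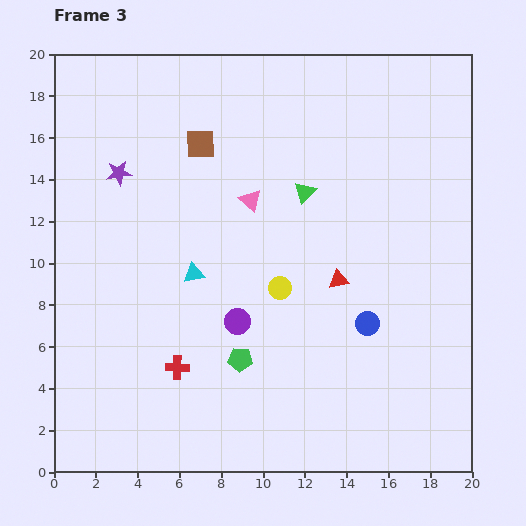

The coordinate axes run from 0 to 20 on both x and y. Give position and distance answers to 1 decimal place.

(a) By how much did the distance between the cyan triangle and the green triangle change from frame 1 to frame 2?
-0.3

Distance in frame 1: 5.6. Distance in frame 2: 5.3.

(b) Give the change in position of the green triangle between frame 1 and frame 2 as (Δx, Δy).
(5.1, 1.0)

The green triangle was at (1.7, 11.5) in frame 1 and (6.8, 12.5) in frame 2.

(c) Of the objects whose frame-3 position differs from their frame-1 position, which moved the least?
the red triangle

(moved 0.9)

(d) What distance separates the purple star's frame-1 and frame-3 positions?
7.6

The purple star moved from (6.9, 7.7) to (3.1, 14.3), a distance of √(3.8² + 6.6²) ≈ 7.6.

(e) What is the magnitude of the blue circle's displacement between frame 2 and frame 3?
1.0

The blue circle moved from (15.5, 8.0) to (15.0, 7.1), a distance of √(0.5² + 0.9²) ≈ 1.0.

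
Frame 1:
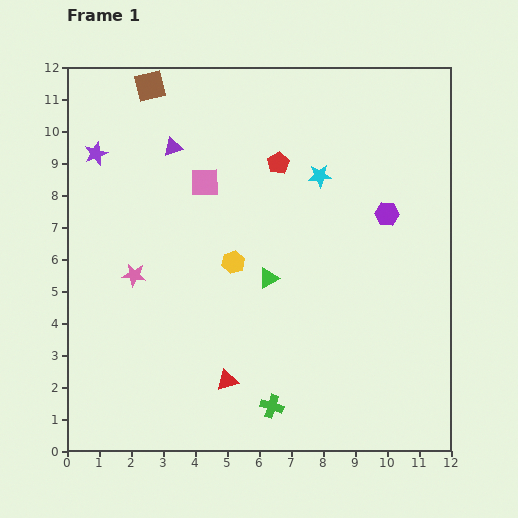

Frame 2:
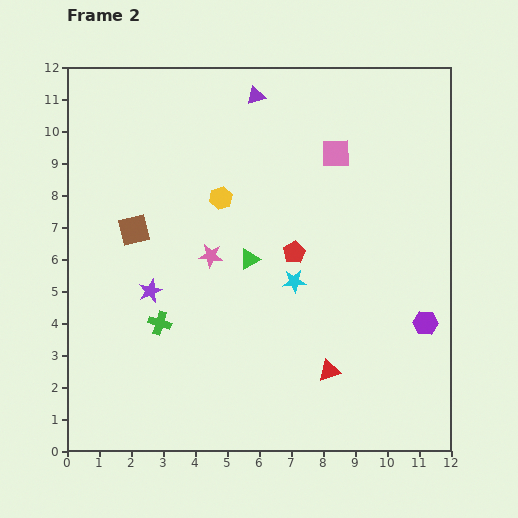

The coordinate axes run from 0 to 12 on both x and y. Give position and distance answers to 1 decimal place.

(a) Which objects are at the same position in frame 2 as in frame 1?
none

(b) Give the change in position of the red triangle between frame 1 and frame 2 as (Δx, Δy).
(3.2, 0.3)

The red triangle was at (5.0, 2.2) in frame 1 and (8.2, 2.5) in frame 2.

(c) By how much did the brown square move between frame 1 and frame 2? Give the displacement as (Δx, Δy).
(-0.5, -4.5)

The brown square was at (2.6, 11.4) in frame 1 and (2.1, 6.9) in frame 2.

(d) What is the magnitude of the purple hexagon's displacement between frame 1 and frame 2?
3.6

The purple hexagon moved from (10.0, 7.4) to (11.2, 4.0), a distance of √(1.2² + 3.4²) ≈ 3.6.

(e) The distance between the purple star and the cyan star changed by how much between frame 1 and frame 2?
-2.5

Distance in frame 1: 7.0. Distance in frame 2: 4.5.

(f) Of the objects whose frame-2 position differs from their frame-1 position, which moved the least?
the green triangle

(moved 0.8)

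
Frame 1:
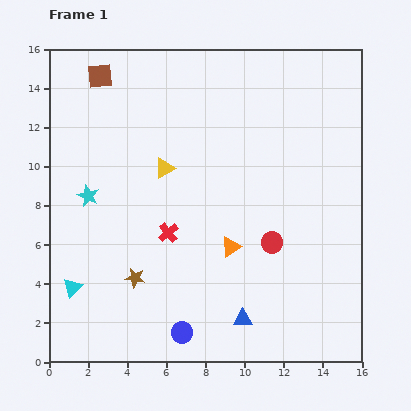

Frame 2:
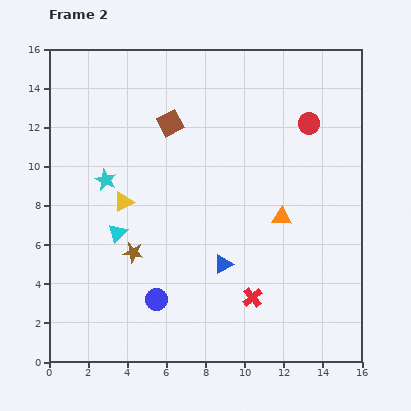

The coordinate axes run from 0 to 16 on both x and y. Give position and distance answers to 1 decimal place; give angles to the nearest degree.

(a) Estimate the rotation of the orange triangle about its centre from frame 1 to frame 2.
34° clockwise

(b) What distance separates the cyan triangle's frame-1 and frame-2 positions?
3.6

The cyan triangle moved from (1.2, 3.8) to (3.5, 6.6), a distance of √(2.3² + 2.8²) ≈ 3.6.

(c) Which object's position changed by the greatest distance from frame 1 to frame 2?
the red circle

(moved 6.4; next 5.4)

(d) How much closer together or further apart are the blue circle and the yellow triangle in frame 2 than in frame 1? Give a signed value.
-3.1

Distance in frame 1: 8.4. Distance in frame 2: 5.3.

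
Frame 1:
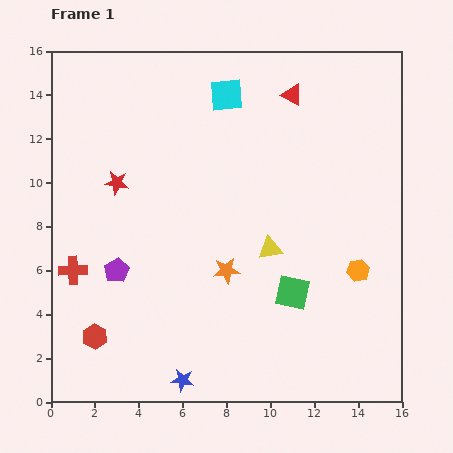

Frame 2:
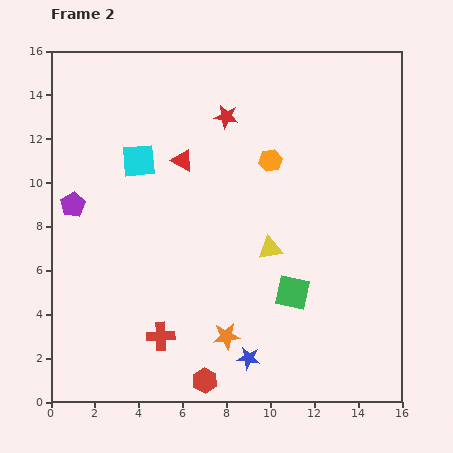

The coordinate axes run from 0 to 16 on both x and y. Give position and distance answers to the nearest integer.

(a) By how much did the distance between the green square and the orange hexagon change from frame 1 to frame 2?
+3

Distance in frame 1: 3. Distance in frame 2: 6.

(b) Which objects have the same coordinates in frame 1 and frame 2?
the yellow triangle, the green square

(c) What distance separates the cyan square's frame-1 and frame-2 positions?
5

The cyan square moved from (8, 14) to (4, 11), a distance of √(4² + 3²) ≈ 5.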